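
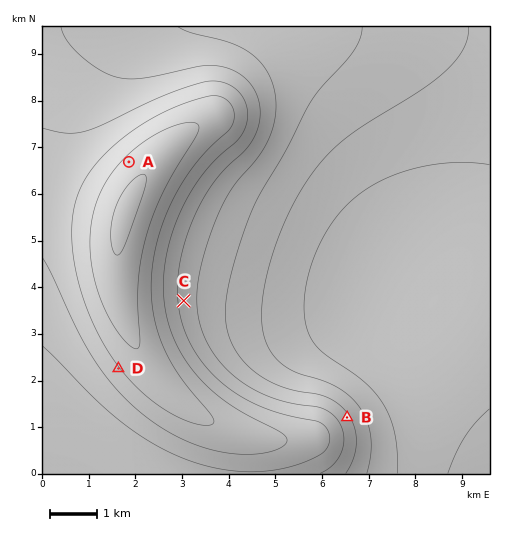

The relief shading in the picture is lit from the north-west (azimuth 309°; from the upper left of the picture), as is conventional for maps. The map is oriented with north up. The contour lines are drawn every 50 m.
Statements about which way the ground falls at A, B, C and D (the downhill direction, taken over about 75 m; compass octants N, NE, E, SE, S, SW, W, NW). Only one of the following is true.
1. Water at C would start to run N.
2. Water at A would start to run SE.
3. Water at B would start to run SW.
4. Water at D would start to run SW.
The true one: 4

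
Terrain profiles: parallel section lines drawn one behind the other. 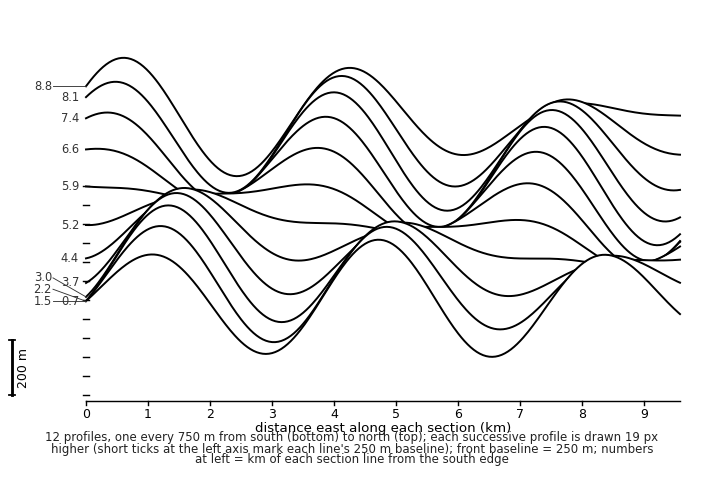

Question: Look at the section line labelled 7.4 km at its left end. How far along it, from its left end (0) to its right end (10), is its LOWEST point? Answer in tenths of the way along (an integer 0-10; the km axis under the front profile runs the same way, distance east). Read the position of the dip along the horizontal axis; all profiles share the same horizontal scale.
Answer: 6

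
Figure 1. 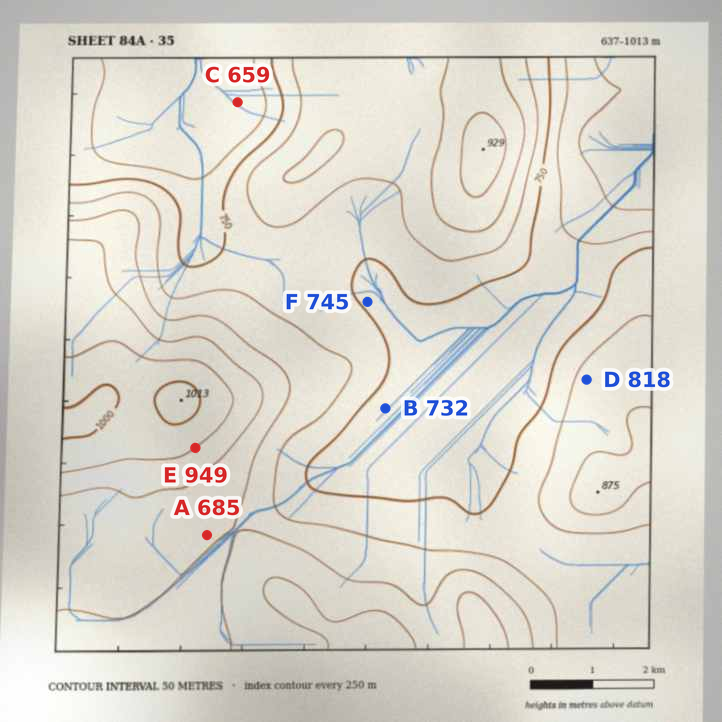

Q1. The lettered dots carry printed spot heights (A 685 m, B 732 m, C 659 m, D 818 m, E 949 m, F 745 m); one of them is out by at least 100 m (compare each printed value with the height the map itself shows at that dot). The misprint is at A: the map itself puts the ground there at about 860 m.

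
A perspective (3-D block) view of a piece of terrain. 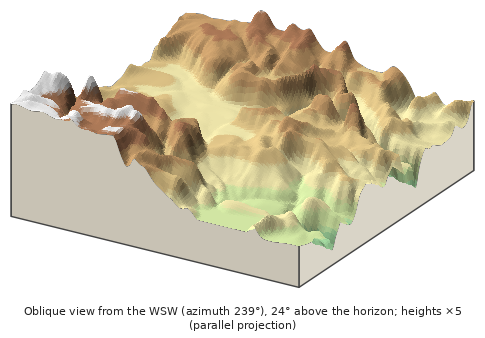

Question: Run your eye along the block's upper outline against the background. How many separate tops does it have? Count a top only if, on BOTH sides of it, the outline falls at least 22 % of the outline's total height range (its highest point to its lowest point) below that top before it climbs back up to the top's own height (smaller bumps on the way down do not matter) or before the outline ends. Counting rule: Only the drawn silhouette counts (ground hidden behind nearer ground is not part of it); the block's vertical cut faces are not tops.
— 2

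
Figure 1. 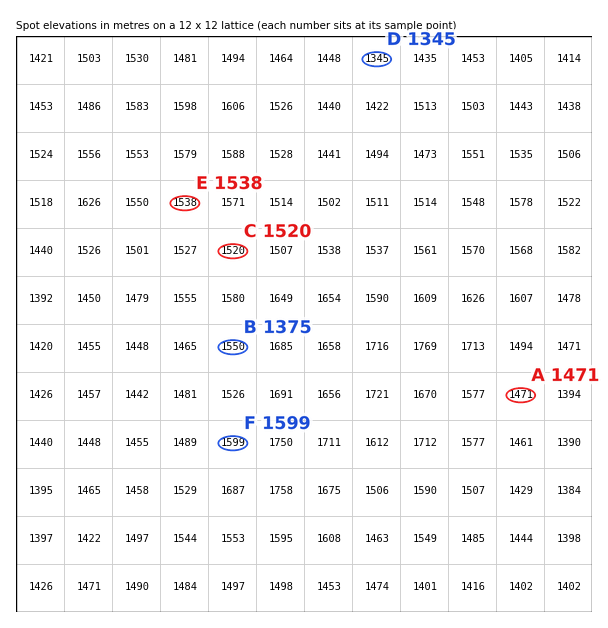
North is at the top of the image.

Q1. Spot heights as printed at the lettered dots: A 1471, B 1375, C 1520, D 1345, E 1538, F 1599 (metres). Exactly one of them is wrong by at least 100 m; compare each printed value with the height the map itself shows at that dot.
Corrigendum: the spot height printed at B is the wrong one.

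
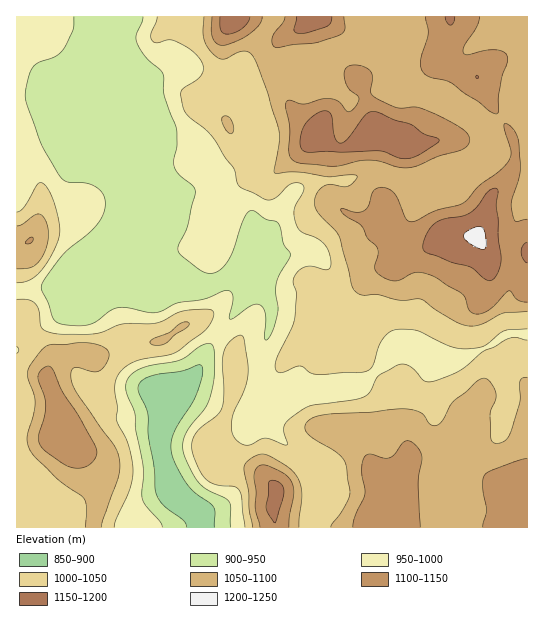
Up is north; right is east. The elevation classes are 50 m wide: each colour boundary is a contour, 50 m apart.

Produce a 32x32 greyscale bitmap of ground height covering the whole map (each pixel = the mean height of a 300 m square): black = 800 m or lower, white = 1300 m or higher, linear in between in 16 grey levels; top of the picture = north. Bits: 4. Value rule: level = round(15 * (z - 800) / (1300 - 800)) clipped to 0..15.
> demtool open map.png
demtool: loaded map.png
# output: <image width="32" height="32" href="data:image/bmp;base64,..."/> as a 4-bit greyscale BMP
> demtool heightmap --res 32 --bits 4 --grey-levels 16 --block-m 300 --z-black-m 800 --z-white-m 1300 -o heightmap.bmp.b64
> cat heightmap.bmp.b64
<image width="32" height="32" href="data:image/bmp;base64,Qk12AgAAAAAAAHYAAAAoAAAAIAAAACAAAAABAAQAAAAAAAACAAATCwAAEwsAABAAAAAAAAAAAAAAABEREQAiIiIAMzMzAERERABVVVUAZmZmAHd3dwCIiIgAmZmZAKqqqgC7u7sAzMzMAN3d3QDu7u4A////AGZnh2VUMzV6qHeKqqmImZlmd4hlQzM1eqh3eaqpiJmZZniIdTM0Voq4ZnmqqYiZqWeJmHYzNneKl2Z5qqmJmZp4mpl1M0d3eHZ3iZmZmZiJeaqYdTNXdmZmeImJmImYiHmql2QzRWZVZ4iYiIiImHh4qXZkMzRmVVZnd3d3eIh4eZh3UzMzVmVVVWZmZneId3mYd2QzM1dlZmZmZmZmd3d4iIh2VUNXZWZndmZmZmZ3Z3eHd3dlVmVmd3dmZmZmZnZVVmZ3d1VlVnd3ZmZnd2Z2RERVVWZlVVZ3d3d3eJmIZUM0REREVERWZnd4iImamWVDMzM0REREVmZ4mZmaqqqHVDMzREVUREVmeJqqqruqmGREM0RVVURFVomaqrvMqohlVEM0RWVERmeJmZq8zKp3ZVRDM0VlRVZ4mZqZqrupZ2VVRDRFVlZmeIiZiImrqVZVREQ0RVZndniIiIiIiqlVRERDNFVmd4iJiImYiIiZVUMzMzRVZ3eKqqqruqmIiVRDMzM0VWd3irury7uqmJlUQzMzNFZ3d4q7qruqmYiZVEMzMzVnd3eJmpmpmYiZmVRDMzNFZnd3iIiZmIiJqplURDMzRVZ3eIiImZiJqqqZVUQzNFVmiHiIiIiIiamZmVVUQzRmZ5mYmpmIiImqmZlVVUM0ZmerqZq6mIiJqpmY"/>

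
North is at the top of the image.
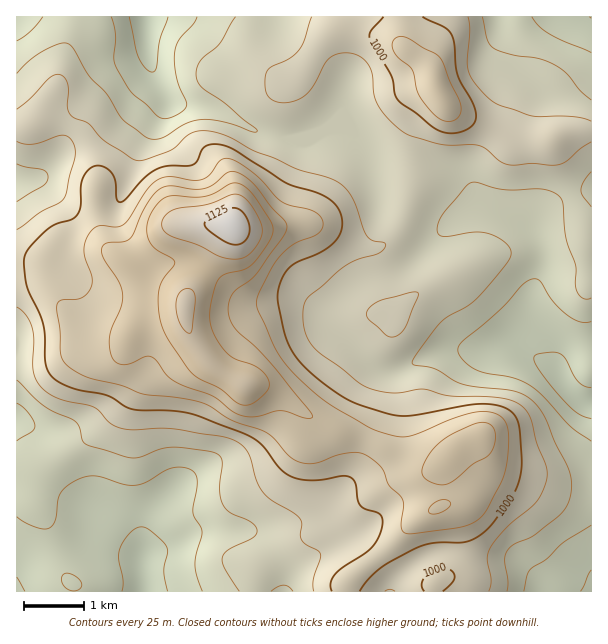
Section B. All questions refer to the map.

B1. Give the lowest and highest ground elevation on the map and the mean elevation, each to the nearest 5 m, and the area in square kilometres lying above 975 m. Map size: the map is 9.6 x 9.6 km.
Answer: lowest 880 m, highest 1135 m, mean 980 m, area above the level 42.9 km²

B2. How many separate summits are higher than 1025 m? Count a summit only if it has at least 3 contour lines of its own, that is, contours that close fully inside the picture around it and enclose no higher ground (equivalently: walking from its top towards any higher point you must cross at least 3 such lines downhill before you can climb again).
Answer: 1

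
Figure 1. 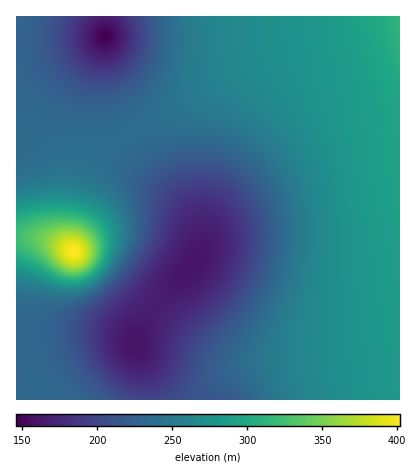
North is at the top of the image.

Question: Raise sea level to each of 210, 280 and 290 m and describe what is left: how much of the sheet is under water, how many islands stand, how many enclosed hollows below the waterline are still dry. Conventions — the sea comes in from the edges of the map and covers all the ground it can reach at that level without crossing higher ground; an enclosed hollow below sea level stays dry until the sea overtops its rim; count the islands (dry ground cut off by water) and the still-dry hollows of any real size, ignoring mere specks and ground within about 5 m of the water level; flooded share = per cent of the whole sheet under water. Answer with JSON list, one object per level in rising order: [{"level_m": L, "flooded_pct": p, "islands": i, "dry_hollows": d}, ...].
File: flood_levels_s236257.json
[{"level_m": 210, "flooded_pct": 22, "islands": 0, "dry_hollows": 0}, {"level_m": 280, "flooded_pct": 82, "islands": 0, "dry_hollows": 0}, {"level_m": 290, "flooded_pct": 93, "islands": 0, "dry_hollows": 0}]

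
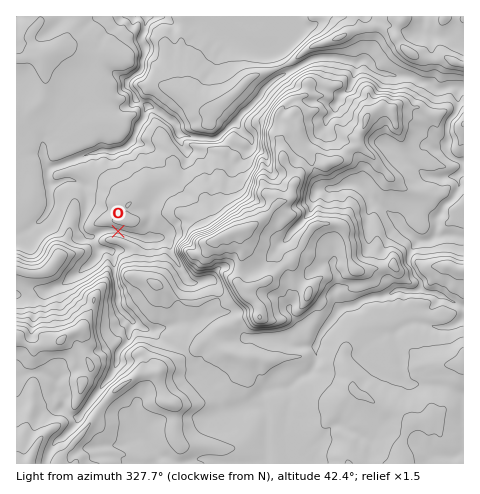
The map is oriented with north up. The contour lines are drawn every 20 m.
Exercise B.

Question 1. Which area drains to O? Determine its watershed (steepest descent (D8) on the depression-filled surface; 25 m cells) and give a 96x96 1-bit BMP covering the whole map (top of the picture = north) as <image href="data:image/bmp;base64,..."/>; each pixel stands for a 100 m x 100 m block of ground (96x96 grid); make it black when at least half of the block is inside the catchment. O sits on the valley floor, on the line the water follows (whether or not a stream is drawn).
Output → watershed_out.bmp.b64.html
<image width="96" height="96" href="data:image/bmp;base64,Qk2+BAAAAAAAAD4AAAAoAAAAYAAAAGAAAAABAAEAAAAAAIAEAAATCwAAEwsAAAIAAAAAAAAA////AAAAAAAAAAAAAAAAAAAAAAAAAAAAAAAAAAAAAAAAAAAAAAAAAAAAAAAAAAAAAAAAAAAAAAAAAAAAAAAAAAAAAAAAAAAAAAAAAAAAAAAAAAAAAAAAAAAAAAAAAAAAAAAAAAAAAAAAAAAAAAAAAAAAAAAAAAAAAAAAAAAAAAAAAAAAAAAAAAAAAAAAAAAAAAAAAAAAAAAAAAAAAAAAAAAAAAAAAAAAAAAAAAAAAAAAAAAAAAAAAAAAAAAAAAAAAAAAAAAAAAAAAAAAAAAAAAAAAAAAAAAAAAAAAAAAAAAAAAAAAAAAAAAAAAAAAAAAAAAAAAAAAAAAAAAAAAAAAAAAAAAAAAAAAAAAAAAAAAAAAAAAAAAAAAAAAAAAAAAAAAAAAAAAAAAAAAAAAAAAAAAAAAAAAAAAAAAAAAAAAAAAAAAAAAAAAAAAAAAAAAAAAAAAAAAAAAAAAAAAAAAAAAAAAAAAAAAAAAAAAAAAAAAAAAAAAAAAAAAAAAAAAAAAAAAAAAAAAAAAAAAAAAAAAAAAAAAAAAAAAAAAAAAAAAAAAAAABAAAAAAAAAAAAAAAP4wAAAAAAAAAAAAAf/4AAAAAAAAAAAAA//8AAAAAAAAAAAAD//8AAAAAAAAAAAAP//8AAAAAAAAAAAA///8AAAAAAAAAAAB///8AAAAAAAAAAAB///8AAAAAAAAAAAB///8AAAAAAAAAAAB///8AAAAAAAAAAAB///+AAAAAAAAAAAB///+AAAAAAAAAAAH///8AAAAAAAAAAAP//g8AAAAAAAAAAAP//gMAAAAAAAAAAAP//gAAAAAAAAAAAAP//gAAAAAAAAAAAAD//AAAAAAAAAAAAAD/8AAAAAAAAAAAAAD/8AAAAAAAAAAAAAD/8AAAAAAAAAAAAAB/8AAAAAAAAAAAAAA/4AAAAAAAAAAAAAAf4AAAAAAAAAAAAAAPwAAAAAAAAAAAAAAAAAAAAAAAAAAAAAAAAAAAAAAAAAAAAAAAAAAAAAAAAAAAAAAAAAAAAAAAAAAAAAAAAAAAAAAAAAAAAAAAAAAAAAAAAAAAAAAAAAAAAAAAAAAAAAAAAAAAAAAAAAAAAAAAAAAAAAAAAAAAAAAAAAAAAAAAAAAAAAAAAAAAAAAAAAAAAAAAAAAAAAAAAAAAAAAAAAAAAAAAAAAAAAAAAAAAAAAAAAAAAAAAAAAAAAAAAAAAAAAAAAAAAAAAAAAAAAAAAAAAAAAAAAAAAAAAAAAAAAAAAAAAAAAAAAAAAAAAAAAAAAAAAAAAAAAAAAAAAAAAAAAAAAAAAAAAAAAAAAAAAAAAAAAAAAAAAAAAAAAAAAAAAAAAAAAAAAAAAAAAAAAAAAAAAAAAAAAAAAAAAAAAAAAAAAAAAAAAAAAAAAAAAAAAAAAAAAAAAAAAAAAAAAAAAAAAAAAAAAAAAAAAAAAAAAAAAAAAAAAAAAAAAAAAAAAAAAAAAAAAAAAAAAAAAAAAAAAAAAAAAAAAAAAAAAAAAAAAAAAAAAAAAAAAAAAAAAAAAAAAAAAAAAAAAAA="/>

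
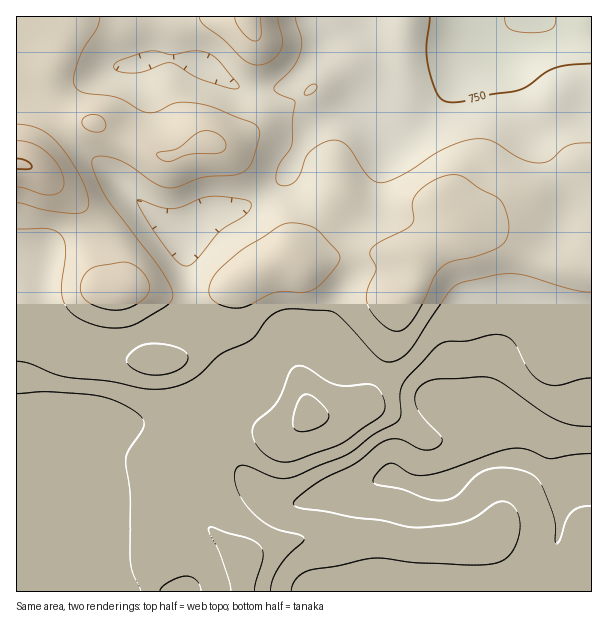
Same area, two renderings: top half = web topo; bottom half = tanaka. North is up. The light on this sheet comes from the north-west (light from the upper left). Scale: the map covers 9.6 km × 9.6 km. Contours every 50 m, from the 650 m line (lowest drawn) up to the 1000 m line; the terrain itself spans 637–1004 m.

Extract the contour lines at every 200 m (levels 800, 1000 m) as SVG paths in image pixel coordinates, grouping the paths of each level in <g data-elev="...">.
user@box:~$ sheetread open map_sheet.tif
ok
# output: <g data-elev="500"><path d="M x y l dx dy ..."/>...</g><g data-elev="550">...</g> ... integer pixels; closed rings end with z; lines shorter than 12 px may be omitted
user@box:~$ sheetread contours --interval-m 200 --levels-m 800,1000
<g data-elev="800"><path d="M254 591l2-9 7-24 0-6-2-5-4-4-8-4-39-12-1 1 0 3 12 25 8 25 2 10"/><path d="M276 461l9 1 9-1 41-14 12-7 31-22 5-5 2-11-5-11-5-5-6-2-22 2-11-1-10-5-20-13-6-1-6 1-4 5-13 30-7 8-14 12-4 7 1 9 5 9 8 8z"/><path d="M17 361l12 2 25 11 12 3 44 4 37 8 23-1 12-3 10-5 9-7 20-19 30-14 5-5 11-15 7-6 8-4 11-1 34 2 8 2 12 10 30 33 7 5 6 1 9-3 9-7 41-60 6-6 7-4 36-8 17 0 15 3 43 13 18 2"/><path d="M185 266l-9-6-17-21-18-29-4-10 4 0 18 7 11 2 10-2 21-9 11-2 30 3 9 4 0 4-5 7-25 17-26 30-6 4z"/><path d="M591 143l-13 0-9 2-6 4-12 11-12 3-18-4-30-19-9-1-12 1-27 9-39 25-14 7-9 2-7-2-6-5-17-25-5-7-7-3-7-1-12 5-12 8-3 6-5 15-6 8-7 4-8-1-3-5 0-7 4-9 9-14 3-6 1-25 2-17-3-3-15-6-3-4 2-5 18-18 6-13 1-14-6-22"/><path d="M304 95l5 0 5-3 3-3 0-4-3-1-5 2-4 4z"/><path d="M233 89l-35-11-27-15-7 1-18 7-11 2-16-2-4-2-1-3 1-3 5-3 28-9 8 0 17 4 18-4 11 0 8 3 6 4 21 25 2 4z"/></g><g data-elev="1000"><path d="M17 169l12 0 3-2-6-6-9-2"/></g>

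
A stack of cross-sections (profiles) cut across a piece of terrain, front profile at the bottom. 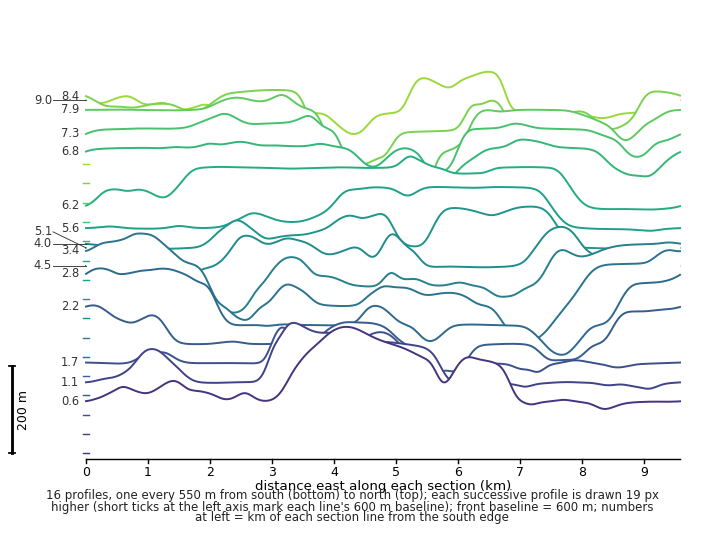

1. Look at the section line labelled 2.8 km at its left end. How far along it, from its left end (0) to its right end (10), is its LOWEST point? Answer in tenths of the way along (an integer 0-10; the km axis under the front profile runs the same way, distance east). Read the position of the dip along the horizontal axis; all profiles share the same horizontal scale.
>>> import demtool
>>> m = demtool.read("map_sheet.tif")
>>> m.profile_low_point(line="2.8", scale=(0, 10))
8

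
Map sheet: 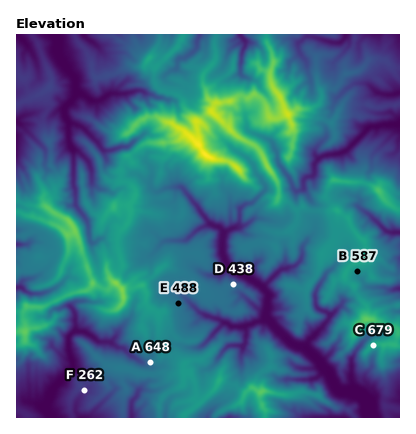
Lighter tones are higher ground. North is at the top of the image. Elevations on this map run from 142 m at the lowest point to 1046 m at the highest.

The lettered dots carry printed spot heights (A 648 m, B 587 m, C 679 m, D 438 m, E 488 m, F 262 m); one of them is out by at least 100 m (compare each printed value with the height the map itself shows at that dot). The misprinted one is A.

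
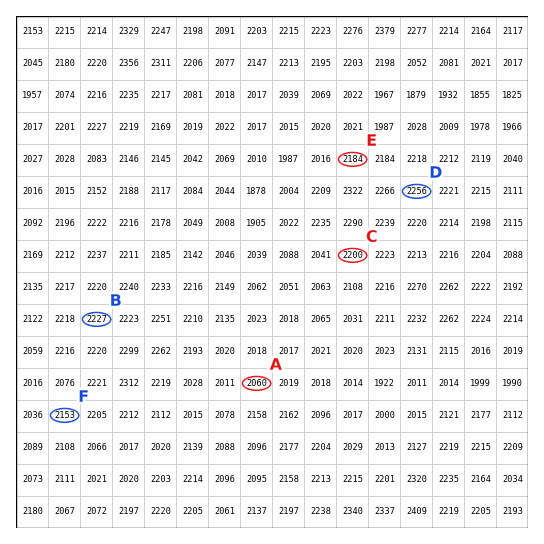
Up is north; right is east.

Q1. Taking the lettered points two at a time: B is above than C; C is above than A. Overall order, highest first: B C A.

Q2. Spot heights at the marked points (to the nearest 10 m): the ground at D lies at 2260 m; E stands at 2180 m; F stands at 2150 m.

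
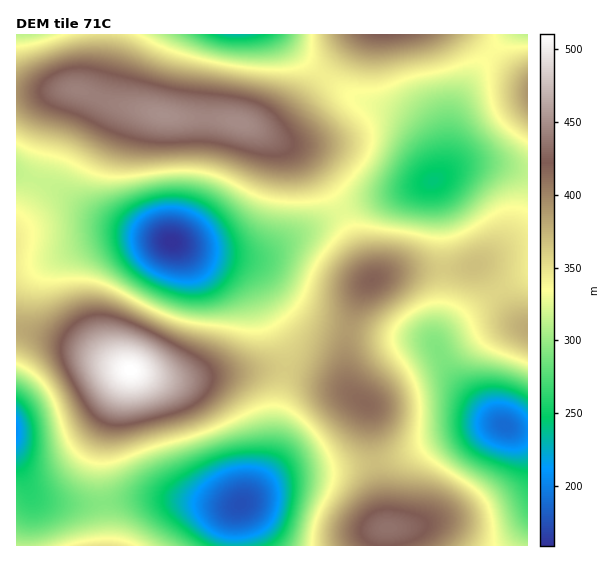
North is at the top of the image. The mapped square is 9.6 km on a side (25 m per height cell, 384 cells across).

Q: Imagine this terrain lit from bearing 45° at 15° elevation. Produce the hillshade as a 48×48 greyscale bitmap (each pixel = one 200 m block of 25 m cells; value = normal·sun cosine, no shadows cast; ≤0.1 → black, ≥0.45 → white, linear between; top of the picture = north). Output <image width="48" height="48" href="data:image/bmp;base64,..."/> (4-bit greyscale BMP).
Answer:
<image width="48" height="48" href="data:image/bmp;base64,Qk32BAAAAAAAAHYAAAAoAAAAMAAAADAAAAABAAQAAAAAAIAEAAATCwAAEwsAABAAAAAAAAAAAAAAABEREQAiIiIAMzMzAERERABVVVUAZmZmAHd3dwCIiIgAmZmZAKqqqgC7u7sAzMzMAN3d3QDu7u4A////AJmZmZmqu7u8zMupmHVDNEVVZmd3d4iZqpmIiZmaq7u8zLqph2QzREVWZ3d3iImqqpiHeIiJqru7uqmIdlQzRVZneIiIiaqqqoh3Z3eImaqpmZh3ZUM0VWZ4iZmZmru7qodmVWZ3iIiIiId2VUM0VWd4mZmau8zLqndlRFVnd3d3d3ZlVDM0RWZ4mZmqvMzLqnZUREVWZmZmZmZUQzMzRFZ4iZmrzdzLqnZDMzRFVVVVVVVEMzMzNEVniJmrzdzLqWUzMzNERUREREQzMzMiM0VWeJmrzczLqVQyIiMzREQ0REQzMzMiIzRWd4mrzMu6mDIiIiIzMzMzNERERDMiIjRVZ4mru7qpdiIRERIjMzMzREVVVEMiIzRWeJqqqqmHVBEQARIjNEREVVZVVUMiM0VniaqqqZhlQwAAABIjRFVVZmZmZUQzRFZ4mruqmIZUIgAAABI0RWZ3d3d3ZlVEVWeJq7uql2VCEQAAASNFVniImYiHd2ZVZniaq7uphlQyEREAEjRWeJqqqqmZiHdmZniau7uodUMiESIiI0Vnibu7u6qpmIdmZniau7qXZUMiIjRERWeJq83cy7uqmId2ZniaqqmHVEMzM1VVVniavd7tzMu6mId2ZniJmZh2VERERXd2Z4mr3u7u3LupmHd2Zmd4iHdlRERVZoiHeJq87//u3LqZiHd2ZVZnd2ZVREVWd4iIiZvN7//ty6mIiHdmVVVmZmZVRFVneImImave//7cupiIh3ZlVVVWZmZlVVZniImZmaze/+3LqXd3d3ZVVVVnd3d2VWZ3iIiImavN7ty6l2Zmd2ZVVWZ4iIiHZmd3iIiIiavN3cupdlVWZmZWZmeJmZmYd3d4iIiIiJq8zLqHZURFVVZmZniZqqqZiHiIiIiIiJqruph2VDM0VVVmZniaq7upmIiIiIiIiJmamYdUMyIzRVVVZniau7u6mIiIiIiIiIiIh2VDIhIjREVVVniau7u6mIeIiIiIiHd2ZUQyEREiNERFVniaq7qpiHd4iIiId2ZVVDMhEREiMzRFVniZqqmYh3d4iId3ZlVEQzIhERESIzNFZneImZiHdmZ3iHdmZUQzMyIRERESIzRVZnd4iId3ZmZnd2ZVVEMzMyIhERESI0VWd3d4iHdmZlVmZlVUQzMzMzIiIiIjNFZ3eIiIiHdmVVVVVEREMyIzMzMzMzM0VmeIiZiIiHdmVUREQzMzMiM0RERFVERVZ4iZmpmZiHdmVUQzMzMzMzNFVVVmZmZniZqqqqmYiHdmZUQzMzMzNEVWZmd3d3eJmqqqqqmIh3d2ZUQzM0RERVZnd4iZmZmqu7uqqZh3d3dmZURERFVVZneIiJqqqqq7u7uqmHdmZmZmVVRERGZneIiZmqu7u7zMy7qZh2VVVmVVVVVVVniIiZmaq7u7vMzMy6mYdlREVVVVVVVmZ4mZmqqqu7u8zN3Muqh2VERERERFVmZneJmZqqqqu7u8zd3LupdlRDM0RERVZmd4iaqqqqqqu7vM3d3LqYZUMzM0REVVZneImg=="/>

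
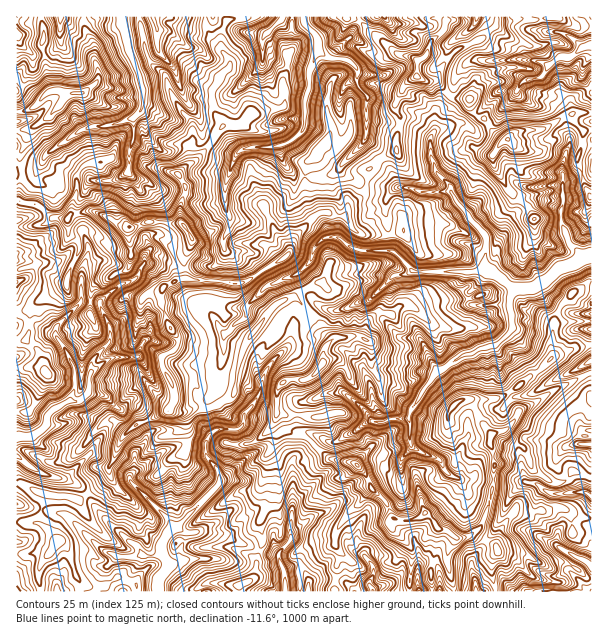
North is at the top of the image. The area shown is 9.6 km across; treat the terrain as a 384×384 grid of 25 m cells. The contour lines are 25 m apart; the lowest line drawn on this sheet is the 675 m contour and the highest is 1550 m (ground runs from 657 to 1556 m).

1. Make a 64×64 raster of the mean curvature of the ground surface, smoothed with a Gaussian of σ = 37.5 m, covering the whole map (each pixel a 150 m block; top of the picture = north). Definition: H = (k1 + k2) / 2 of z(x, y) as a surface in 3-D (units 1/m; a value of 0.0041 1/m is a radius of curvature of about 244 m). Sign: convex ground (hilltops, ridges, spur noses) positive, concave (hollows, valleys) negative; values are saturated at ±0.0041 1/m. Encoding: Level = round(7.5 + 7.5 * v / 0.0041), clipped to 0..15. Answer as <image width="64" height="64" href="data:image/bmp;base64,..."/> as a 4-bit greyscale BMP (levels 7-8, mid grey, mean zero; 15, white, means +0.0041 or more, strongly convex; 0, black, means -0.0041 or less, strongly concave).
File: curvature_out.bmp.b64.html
<image width="64" height="64" href="data:image/bmp;base64,Qk12CAAAAAAAAHYAAAAoAAAAQAAAAEAAAAABAAQAAAAAAAAIAAATCwAAEwsAABAAAAAAAAAAAAAAABEREQAiIiIAMzMzAERERABVVVUAZmZmAHd3dwCIiIgAmZmZAKqqqgC7u7sAzMzMAN3d3QDu7u4A////AJe5OIqqlX10W8zXi8lls18pvYiQZn4Wpeh1fTUCFLuHd8ZXqYebjHRYh5upm8yRXjVpW2G1Thy150W3aG/IqU1nxnanZGunyVVoqHZmmYBrZnx54Zp5K4fHOLamxGxl9oaadpdrZEVpVkMxI0a6cMaJaJ1RuYdVipYoqbh82bkQqXuYiKMXpXZbasqZuokw23iqlSZlemh4pVSOmahnEGo1d8uIN9wj1U2KqZhkbVkIp4xXZXibSnW8h42ZhlFLyJZomXN9kWx3RWMlZXmKPwapnGaJbKU4qunbWHRSWk2nqqmHRsgmaW1kXYRal7pcGFiaqDm9m5Xpg21ztGiWSHeohmVrk2lqyihizWWXe3wKQ1fJNX2pvqZVSOSLmZp5mjR3ZopGeI+AiFUK5zd4iwi4YoySXTR9hnZm9h2XysuoeZq7uWeZ+AmHezCdqJeLNqmWNXj5MsxHeEXoKLaDNYOruphkiI5wa3aMgxe6qHo4SJhYr4Uz5lmWd9tkdwaEJMp0EmZn6Arvhap6AzN6ejeTjLNsVlXlV0Jli0QkvKubswWHSsrlIlq1ytoGXWh6R5k0a/c7GdvRh5StZ12GarhEvbuBptmFRMqscGhjzIlIaNz/tFoLuEDHhI6We2V6lp7CeNkVrUHnKMtDuKUJplR6toqZbLAgSIWXmlWod1iqdUm6jVWPZS11bDH/79WHd6ogaF/GkI2atJjnVYZ3ZAIzNoeI02zoGKmbgGcmnoiZY3kQqr6Qi6uYRsvGOHiailpjQzacaM+iNWoXAjBpxmZ4loYCCPFpi6dapsx3ZnhXrnKtu6rlSpvduYqNgKfKqczM/4FwMKeMlVqFToVmZ2qbkwR1i3A3Ruxpm8qCCslmeKvXCp+hCrnoeFQ86odmija1cjFVDGNZjZVmetgEuEUxZTDj6UoFib7bvXM4yXZ2V6nJSiiIx7dtdZd31qDMWIczHdDXvUB4mYhnnYNLyGV3nMocO6h50c13h3fJYK/O+YKfU9mI5SaoqIVq2lJcx6msuw0Gma8I92d3d7lhenWPlaoqhndGEYiYhZibuFBMeZt0HSQ4iBuzRnhmqVoIdVvpszuIirg3BHhmaJe8mUBFm6BvNKQgb+2HeHWaW3B3WadZSoh3gZ1hFFSqZoy6t7mZUoyEGfpTCaZ4doxmt0dm1neOqIqBy0hyEYc4moi7mnQJvL4HjQauqXlzi8V6aIed3MqmNhfHq4qWFVZ7ZYZqZxt12wauVe92eVc3ymh3d4dXd3K4Srqrzf5jaauXVIiYcJzyRi1E5mV2fJF9d3eKh4p8W6SLh4ipllR3u5eImZioCNCcPmnHVneXYJrXaKUjBGjZqbhmVCFHRsumtYh5mHywsJ+PmLU1Z3aVB725Zqq1MLe6h4m5fZhHd1e8mJiHf4HKA6nK1URDRphAeLuIqqqTCKnLqohL+mZURY/aNXifYL3gAHq+zv///7QAOLyXm66Ad4uqlsVkRVVUaa7WilyRed7wl2h3ZGdW35UgeLZmZnNBAAAAFWRY1GRUSohUV9JlQ9YFdqYlRjV5/qcG66zf/5CpmIjFZbvTxEVUZ4mUtmd4+Appq5hDRjV8+hb8hQARB/zN/oRmidfUqFZmd4t3WmXZRLh9yUXKumbaQMoAVURct3dTOEZ6q46zZWdEbKSVR8YZZW+WU5iXaZuFADz+y7x3iEj3GFd8pDLIrdk7YkV9/JiJ+1bTdlW1mslmnoh1qneJy2BqV3yIE44zW7+Vffq1/an4hnNVWKV2u5vYR3Wad4qmB5x4r/sLm5ipSbv5mWR2NtVWcpmbhFeLyZl4ZrqJl4BJqZV6dQzM/LZGpVjIZVZm1XdiqqupR3h2moZWu6vcFJRniqhYI1+kZWPTupeEdTPKZ3K4mYdnd2a4iYVDAAMJ5mbKhqsIr6dohNUQJIJDddqIgZemlnh2d3Z4Z0W/9CenaKNXVgWap2h3t2uCB4nf1EaAaoenKHdleZqGi7kEl5V9aLh3B7aoRreMvK4M7aesmKROyaJsmJY6qpWqiQuXhppGZ5ka58dheoia6gx6E3jIhwm5lOqqelGZmeiFK6lq+0mqzFT2qYUEmoidBZOZl2uHQAAAR6yYtRdpxoVKqMd9jKeacLmaeIEZp490i5maWbaJm5gQeredBpm3hUl4gmnqdUahqMyop1AAFqd5WH1Iqrypz/IlqX01qKdpNmc1lpzM6marIo2ZWVdSBGZTazipepkwNBnYbSN2qZdoZHzEiHd6uYXeZ8lLat6yVlniaphZuq3mCuWNF7ukWFl4tbNYhEWLzUjVi1urVoY3nWSbdmqYabMZ859RaqelVZrpTjRGmHpXN62r75V7pSetB3uEOZlqxgbnLAKI2ESYeMxSQK3Lqce3arh33IZjR9c6qLlRtmypCOwSn7msrck3ia3mBkfWOcRYdXOOq5JY8mt5ubU1fLYIz/QhEEj2eUabhmVXCatppWp2VLtnUr5wuKd7qlB4tiWncErGQ8U6c1VpnctAlKWFWHVJ+XY05AungnubsFvYVCIErIrc34a2U1VSMnYBd0bIU3m5djjximI5uIqCbd1jeZ+1jIZMg36pmYmu6b4kJ6w3l7iGOdKHW6qpd2FsjIJNQGvJNFrnJJ2lm5hroWZ2rTZrhUVMsleXiYgiQhaUJEXSvLN6pE6FGauEQyAp28i5NYuJdF1zpVanfL3LYORK7PuDUqiLnO2TnXm8zvqJ"/>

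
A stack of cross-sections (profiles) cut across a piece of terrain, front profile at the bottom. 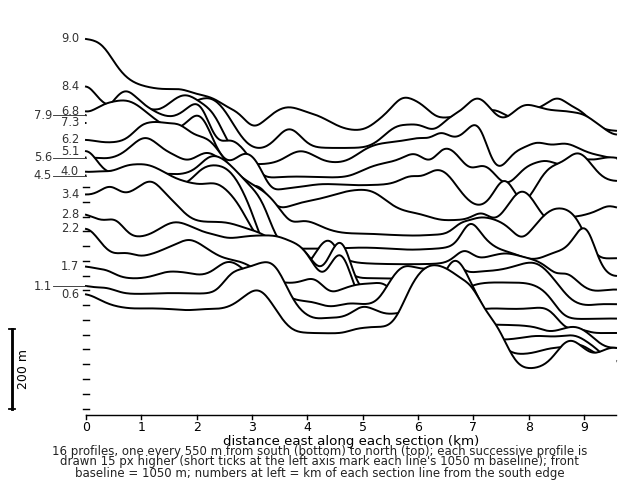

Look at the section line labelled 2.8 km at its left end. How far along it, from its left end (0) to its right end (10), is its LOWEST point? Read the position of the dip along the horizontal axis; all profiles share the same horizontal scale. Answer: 10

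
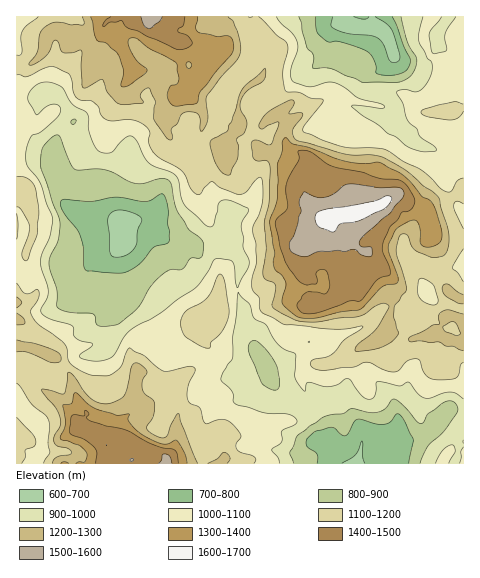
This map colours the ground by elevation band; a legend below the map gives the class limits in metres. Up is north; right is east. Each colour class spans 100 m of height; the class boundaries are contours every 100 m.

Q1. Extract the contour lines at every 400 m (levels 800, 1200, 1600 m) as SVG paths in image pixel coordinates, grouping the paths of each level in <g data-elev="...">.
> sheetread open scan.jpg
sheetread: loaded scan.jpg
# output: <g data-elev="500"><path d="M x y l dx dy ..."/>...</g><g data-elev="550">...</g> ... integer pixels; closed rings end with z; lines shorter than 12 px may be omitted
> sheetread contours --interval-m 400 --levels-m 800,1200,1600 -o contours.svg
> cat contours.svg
<g data-elev="800"><path d="M317 463l0-9-9-6-2-4 1-5 7-7 18-5 3 1 7 7 4 1 3-4 5-11 3-2 20 5 7 0 6-2 6-8 2 0 6 6 9 19-4 24"/><path d="M102 272l-15-1-2-2-2-23-3-10-3-7-14-17-2-6 0-5 5-2 25 2 26-4 29 5 6-2 8-6 4 1 4 14 1 33-16 6-13 15-13 9-8 1z"/><path d="M392 17l18 44-1 6-4 4-7 3-9 1-8 0-5-2 0-6-2-8-4-5-5-4-23-8-6-1-7 1-4-2-8-8-2-15"/></g><g data-elev="1200"><path d="M198 463l-17-40-2-10-3 3-5 9-3 9-3 4-7-1-11-7 0-4 7-12 0-11-2-4-8-6-2-4 0-8 5-7-1-4-6-6-4-1-5 5-6 27-5 4-9 4-9 0-10-4-8-8-10-15-5-4-2 2-3 19-3 1-18-5-2 1 14 17 5 11 0 7-6 12 0 5 3 4 11 2 4 4-3 3-13 2-4 6"/><path d="M227 463l3-5-2-4-4-2-7 7-9 4"/><path d="M17 352l11 1 24 10 7-1 2-2-1-6-7-4-18-6-18-4"/><path d="M356 351l15-1 11-3 10-6 6-7-4-16 0-11 11-15 2-4-11-35 1-7 3-10 3-2 4 1 5 11 5 5 14 6 6 0 7-1 3-6 2-11-1-11-10-32-15-11-15-13-12-8-17-8-35-2-49-15-2-5 0-4 10-15-3-3-11 1 5-10-1-3-3 0-21 12-10 12 0 3 3 2 15-7 2 1-8 21-4 1-11-5-4 1-1 3 3 15 4 2 9 0 3 7-1 34-5 21 2 26-3 27 2 3 8 3 2 3-2 22 10 7 15 7 18 1 23-4 17-1 8-3 15-10 5-1 4 2 1 3-11 19-7 7-13 10-3 5z"/><path d="M455 335l-10-3-2-5 8-5 4 0 5 11-1 2z"/><path d="M17 325l7-1 1-2-2-4-6-5"/><path d="M463 314l-14-4-5 1-5 4 0 10-7 0-9 6-12 5-3 4 3 2 8-1 12 2 8-1 7 4 7 0 10 5"/><path d="M17 308l5-6-5-5"/><path d="M463 294l-5-2-10-8-3 0-3 3 1 5 3 4 12 7 5 1"/><path d="M224 174l6 1 6-14 2-14-1-8 7-6 3-7-1-7-6-11 1-9 7-9 16-10 2-5-1-7-23 22-15 41-17 10 0 6 5 14 5 9z"/><path d="M82 17l2 5-1 3-12 0-16-3-12 6-4 7-2 18-8 11 5 0 10-7 5-4 4-11 2-2 3 2 3 8 2 3 10 0 8-3 1 3-1 15 2 20 4 0 15-8 6 14 9 9 7 2 19-2-3-6 1-3 4-5 5-1 6 14-2 17 12 18 5 3 2-2-1-9 6-6 3-8 4-3 7 0 5 2 3 5 0 11 1 1 2-1 5-12-2-17 1-5 32-40 2-9-3-13-5-13-5-4"/></g><g data-elev="1600"><path d="M330 231l5 0 6-7 16-3 26-11 7-7 2-6-6-1-12 5-46 8-10 3-3 5 2 7 3 3z"/></g>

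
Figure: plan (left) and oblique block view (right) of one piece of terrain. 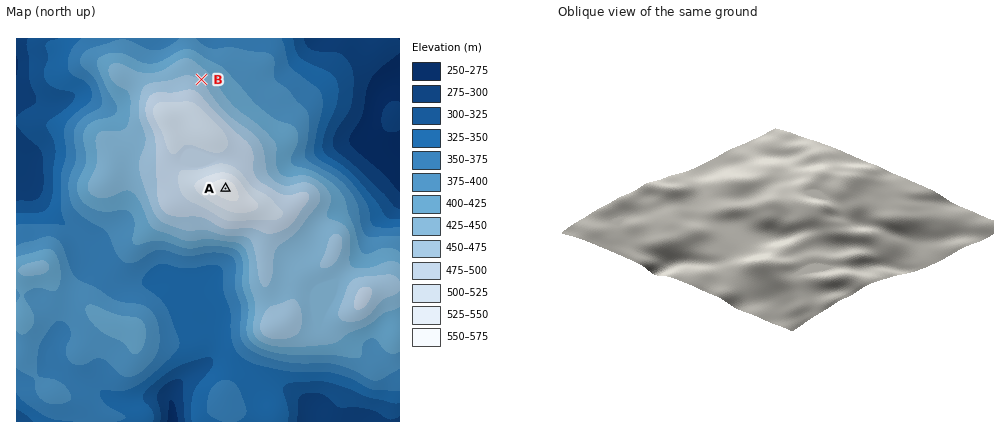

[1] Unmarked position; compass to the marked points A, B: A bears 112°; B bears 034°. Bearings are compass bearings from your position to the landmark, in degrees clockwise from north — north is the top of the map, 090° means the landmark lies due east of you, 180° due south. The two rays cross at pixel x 149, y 158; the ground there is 460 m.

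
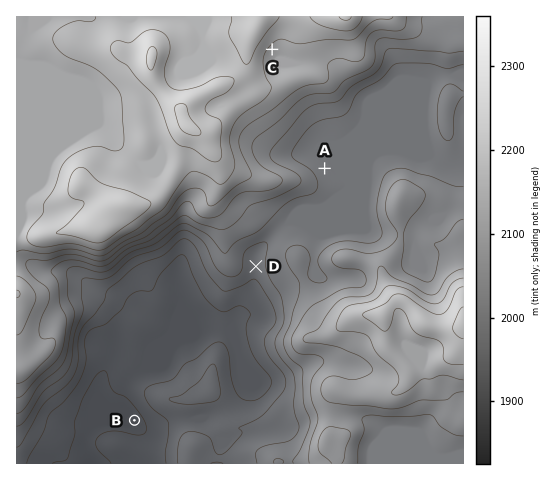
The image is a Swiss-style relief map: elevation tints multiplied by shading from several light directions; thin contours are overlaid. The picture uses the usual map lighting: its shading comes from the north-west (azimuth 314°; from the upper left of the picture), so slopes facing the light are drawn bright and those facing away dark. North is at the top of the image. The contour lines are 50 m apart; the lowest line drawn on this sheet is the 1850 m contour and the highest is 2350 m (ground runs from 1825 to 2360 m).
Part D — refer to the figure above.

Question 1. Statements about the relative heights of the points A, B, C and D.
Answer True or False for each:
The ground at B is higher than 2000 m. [False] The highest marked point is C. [True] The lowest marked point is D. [False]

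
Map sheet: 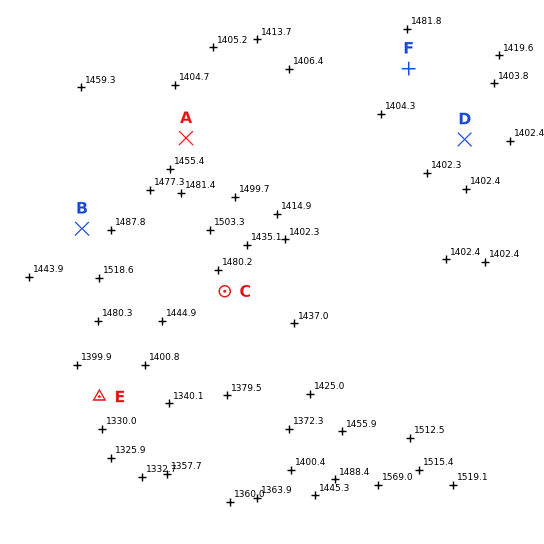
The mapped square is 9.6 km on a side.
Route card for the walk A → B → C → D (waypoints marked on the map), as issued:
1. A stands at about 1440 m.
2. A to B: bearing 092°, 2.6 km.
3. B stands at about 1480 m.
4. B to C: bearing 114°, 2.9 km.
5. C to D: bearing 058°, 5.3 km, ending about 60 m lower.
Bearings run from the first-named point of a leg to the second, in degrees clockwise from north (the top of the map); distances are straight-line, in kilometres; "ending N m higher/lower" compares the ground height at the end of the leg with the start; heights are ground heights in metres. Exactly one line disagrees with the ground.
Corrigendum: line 2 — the bearing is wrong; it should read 229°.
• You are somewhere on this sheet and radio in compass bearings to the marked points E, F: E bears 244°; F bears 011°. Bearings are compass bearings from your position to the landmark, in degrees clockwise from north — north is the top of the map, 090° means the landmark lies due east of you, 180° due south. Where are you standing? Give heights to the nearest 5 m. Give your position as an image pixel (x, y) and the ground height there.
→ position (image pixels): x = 371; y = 264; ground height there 1400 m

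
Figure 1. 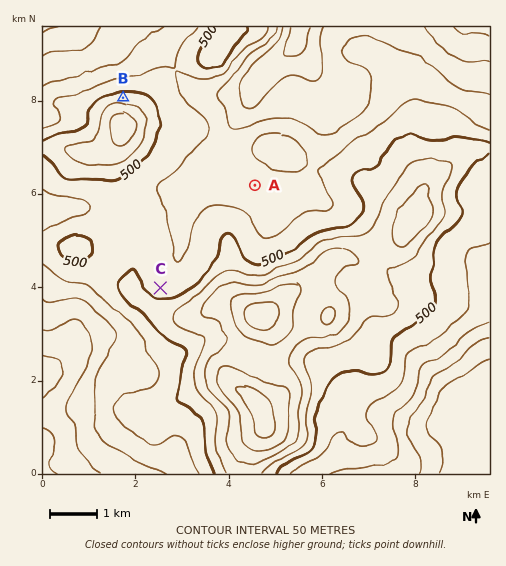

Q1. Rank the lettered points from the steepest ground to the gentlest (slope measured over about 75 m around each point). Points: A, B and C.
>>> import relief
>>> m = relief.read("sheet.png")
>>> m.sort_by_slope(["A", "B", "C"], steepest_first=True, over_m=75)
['B', 'C', 'A']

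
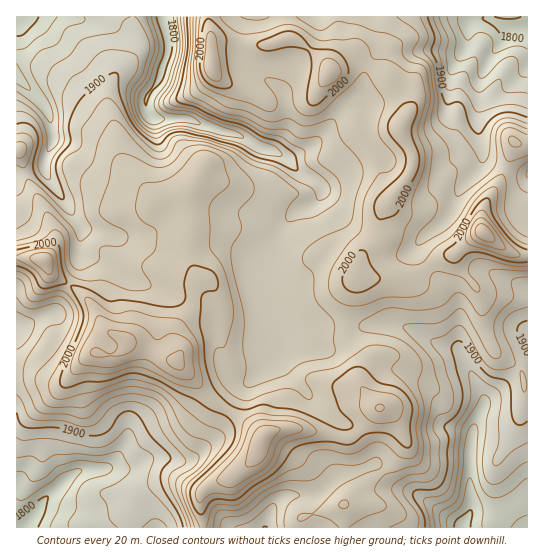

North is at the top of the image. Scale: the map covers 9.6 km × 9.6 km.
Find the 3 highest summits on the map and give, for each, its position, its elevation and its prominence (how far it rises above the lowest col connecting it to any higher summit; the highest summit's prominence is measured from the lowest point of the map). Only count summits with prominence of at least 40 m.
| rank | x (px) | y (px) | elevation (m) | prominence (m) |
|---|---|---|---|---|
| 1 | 483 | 233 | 2077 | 291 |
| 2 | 263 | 438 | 2075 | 111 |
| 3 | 127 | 341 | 2066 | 62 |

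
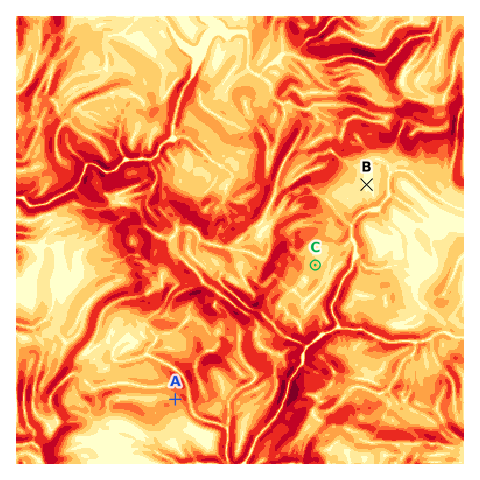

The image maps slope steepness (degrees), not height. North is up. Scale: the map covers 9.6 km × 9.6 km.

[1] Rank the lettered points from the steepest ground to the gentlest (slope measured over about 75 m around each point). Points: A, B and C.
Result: A C B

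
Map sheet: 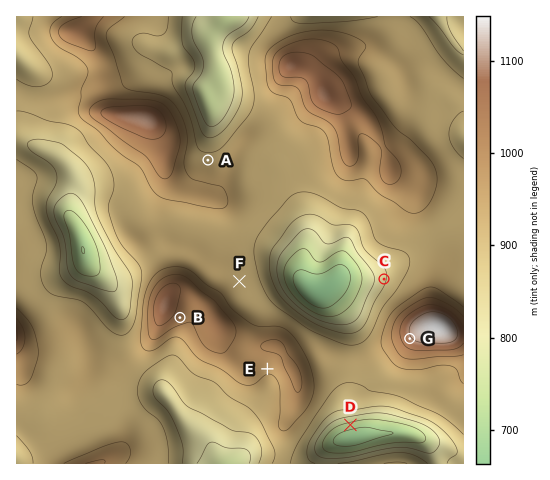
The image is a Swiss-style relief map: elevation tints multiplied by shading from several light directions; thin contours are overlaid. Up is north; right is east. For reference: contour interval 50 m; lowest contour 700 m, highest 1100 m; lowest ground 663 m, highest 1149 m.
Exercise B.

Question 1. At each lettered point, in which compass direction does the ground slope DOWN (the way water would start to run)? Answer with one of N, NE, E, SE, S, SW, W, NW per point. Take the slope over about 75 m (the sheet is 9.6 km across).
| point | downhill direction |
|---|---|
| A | N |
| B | SE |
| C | W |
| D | S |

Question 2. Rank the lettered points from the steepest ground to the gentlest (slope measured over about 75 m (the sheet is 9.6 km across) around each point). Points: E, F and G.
G E F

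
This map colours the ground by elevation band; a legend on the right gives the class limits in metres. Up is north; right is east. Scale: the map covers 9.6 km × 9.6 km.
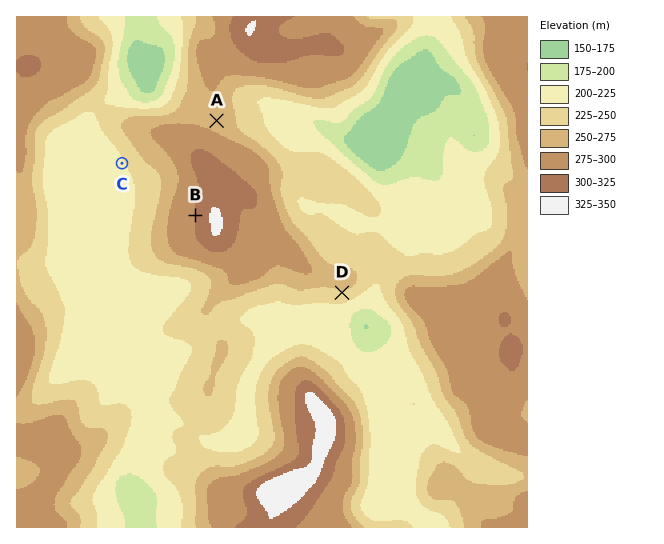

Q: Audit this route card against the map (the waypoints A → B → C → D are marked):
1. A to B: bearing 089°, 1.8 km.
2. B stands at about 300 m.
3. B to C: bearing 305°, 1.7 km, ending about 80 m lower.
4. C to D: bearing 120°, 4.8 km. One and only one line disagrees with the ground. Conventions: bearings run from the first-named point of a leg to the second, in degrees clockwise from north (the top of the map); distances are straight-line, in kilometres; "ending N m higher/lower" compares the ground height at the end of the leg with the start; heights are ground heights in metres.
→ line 1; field bearing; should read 193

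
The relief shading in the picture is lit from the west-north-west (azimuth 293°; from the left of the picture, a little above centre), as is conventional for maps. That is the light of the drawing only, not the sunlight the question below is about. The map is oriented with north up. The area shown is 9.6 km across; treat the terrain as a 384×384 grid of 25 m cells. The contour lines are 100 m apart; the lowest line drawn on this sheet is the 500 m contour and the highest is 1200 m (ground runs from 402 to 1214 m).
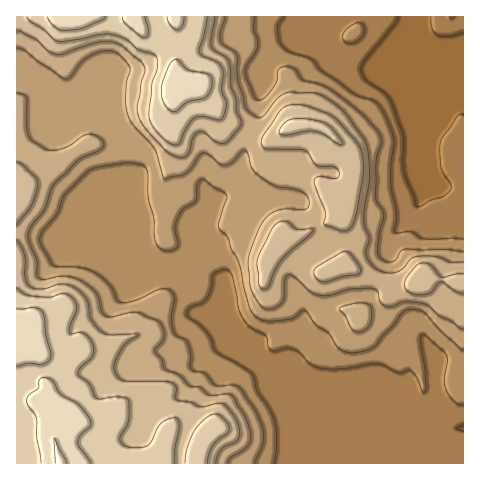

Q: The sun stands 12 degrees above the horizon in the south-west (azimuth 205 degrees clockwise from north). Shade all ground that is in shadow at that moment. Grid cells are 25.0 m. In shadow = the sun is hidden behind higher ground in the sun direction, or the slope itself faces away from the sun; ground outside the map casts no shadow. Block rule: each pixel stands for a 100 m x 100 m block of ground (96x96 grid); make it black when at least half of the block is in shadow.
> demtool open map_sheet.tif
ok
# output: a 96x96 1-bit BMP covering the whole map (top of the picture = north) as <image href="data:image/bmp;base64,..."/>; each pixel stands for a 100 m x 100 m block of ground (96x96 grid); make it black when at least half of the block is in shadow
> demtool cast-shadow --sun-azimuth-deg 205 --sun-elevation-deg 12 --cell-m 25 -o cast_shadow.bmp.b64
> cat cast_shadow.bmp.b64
<image width="96" height="96" href="data:image/bmp;base64,Qk2+BAAAAAAAAD4AAAAoAAAAYAAAAGAAAAABAAEAAAAAAIAEAAATCwAAEwsAAAIAAAAAAAAA////AAAAAAAAAAAAACAAAAAAAAAAGAIAAAAAAAAAAAAAOA+AAAAAAAAAAAAAOAcAAAAAAAAAAAAAGAAAAAAAAAAAAAAAAAAAAAAAAAAAAAEAAAAAAADAAAAAAAEAAAAAAAP8AAAAAAAAAAAAAAf+AAAAAAAAAAAAAA/+AAAAAAAAAIAAAP/+AAAAAAAAA8AA////AAAAAAAAB8AA////AAAAAAAAH8AAf///AAAAAAAAP8AAP///AAAAAAAAP4eAH///AAAAAAAAPA/////+AAAAAAAAGAf////+AAAAAAAAAAP////+AAAAAAAAAAH////+AAAAAAAAAAD////+AAAAAAAAAAAf///+AAAAAAAAAAAD///8AAAAAAAAAAAB///8AAAAAAAAAAAAH//8AAAAAAAAAAAAP//8AAAAAAAAAOAAP3/4AAAAAAAAAfAA/zj4AAAAAAAAA/AH/7AAAAAAAAAAA/A//4AAAAAAAAAAA////4AAAAAAAAAAAf///wAAAAAAAAAAAP//4AAAAAAAAAAOAP//wAAAAAAAAAD/D///AAAAAAAAAAD/H//+AAAAAAAAAAD////8AAAAAAAAAAD////8AAAAAAAAAAD////4AAAAAAAAAAD///8YAAAAAAAAAAB///8AAAAAAAADwA8///4AAAAAAAAf4P8///4AAAAAAAB/4/8f//gAAAAAAAB/5/8///gAAAAAAAD/7/9///gAAAAAAAB/3/////gAAAAAAAA///////AAAAAAAAAP//////AAAAAAAAAH//9///AAAAAAAAAf//8///AAAAAAAAAT5/8A/uAAAAAAHgAAA/8APAAAAAAB/gAADP8AAAAAAAAB/gAABH8AAAAAAAAA/AABgH8AAAAAAAAA/AADwD8AAAAAAAAAeAADwB8AAAAAAAAAEA4DgB8AAAAAAAAAAB4BnA8AAAAAAAAAABwAPAMAAAAAAAAAABgcPAAAAAAAAAAAAAAcPABwAAAAAAAAAAA8PAD4AAAAAAAAAAA8OAD4AAAAAAAAAAA8GABwAAAAAAAAAAA8AAAgAAAAAAAAAAB8AAAAAAAAAAAAAAD8AAAAAAAAAAAAAAH8AAAAAAAAAAAAAAP84AAAADgAAAAAAAf/8AAAAPgAAAAAAA//8AAAAGAAAAAAAD//8AAAAAAAAADAA///8AAAAAAAAAPwP///8AAAAAAAAAP4P///8AAAAAAAAAH4P///8AAAAAAAAAP4f///8AAAAAAAAA/8f///8AAAAAAAAA/8f///8AAAAAAAAA/8P///8AAAAAAAAAf8P///8AAAAAAAA8f4H///8AAAAAAAH+/4D///8AAAAAAAH//4P///8AAAAAAAH//4f///8AAAAAAAH//w////8AAAAAAAH//g////8AAAAAAAAf/g////8AAAAAAAAP/Af///8AAAAAAAAH/AHP//8AAAAAAAAH/AADgD4AAAAAAAAD/AAAAAAAAAAAAAAD/AAAAAAAAAAAAAAB/AAAAAAAAAAAAAAC/AAAAAAAA="/>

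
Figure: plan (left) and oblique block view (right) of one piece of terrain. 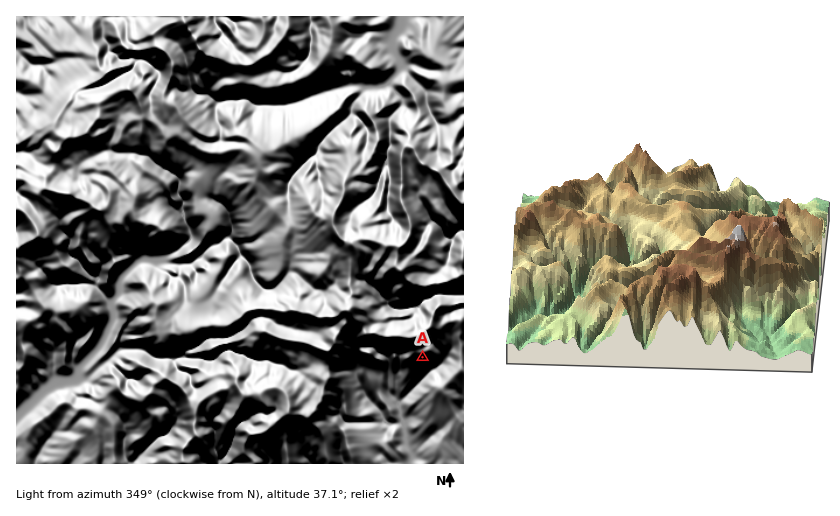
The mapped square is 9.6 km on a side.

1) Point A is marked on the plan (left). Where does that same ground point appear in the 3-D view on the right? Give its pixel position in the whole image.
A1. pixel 788 297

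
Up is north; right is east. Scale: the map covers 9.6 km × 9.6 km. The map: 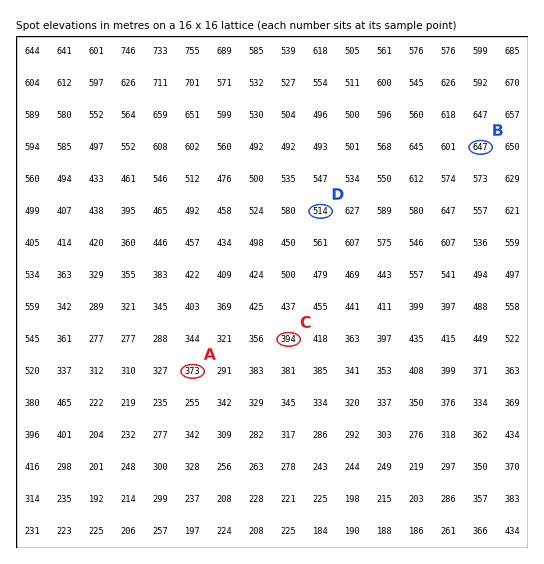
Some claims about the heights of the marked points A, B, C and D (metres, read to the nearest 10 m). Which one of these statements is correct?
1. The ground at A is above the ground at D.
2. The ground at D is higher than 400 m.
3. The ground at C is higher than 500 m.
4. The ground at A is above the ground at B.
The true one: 2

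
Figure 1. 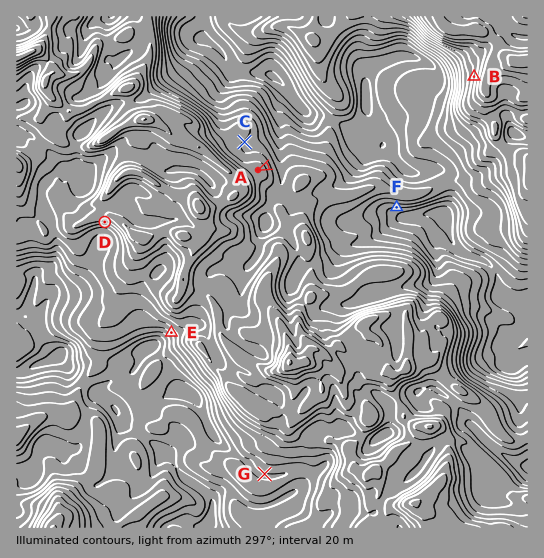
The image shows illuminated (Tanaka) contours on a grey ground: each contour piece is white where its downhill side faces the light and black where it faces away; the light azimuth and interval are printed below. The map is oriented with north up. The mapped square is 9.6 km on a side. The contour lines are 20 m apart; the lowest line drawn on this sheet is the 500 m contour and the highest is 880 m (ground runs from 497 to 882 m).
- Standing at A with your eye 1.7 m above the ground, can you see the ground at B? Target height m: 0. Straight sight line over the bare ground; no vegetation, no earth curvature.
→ yes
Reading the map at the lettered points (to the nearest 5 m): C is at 680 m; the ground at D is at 735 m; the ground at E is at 645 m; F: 560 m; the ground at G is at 640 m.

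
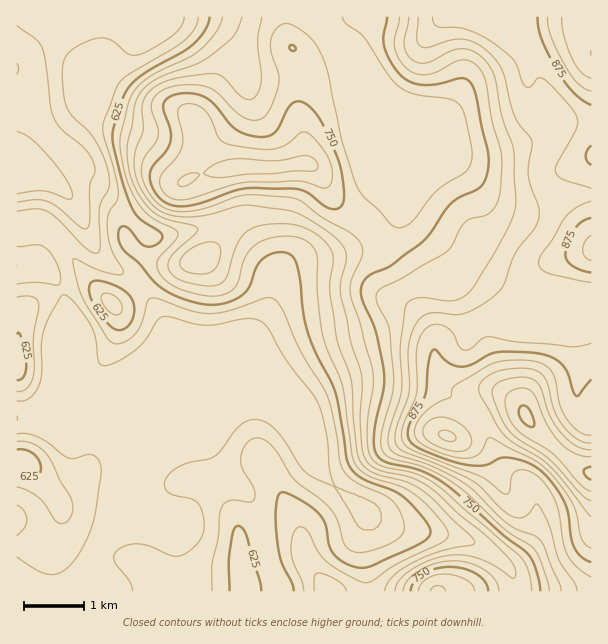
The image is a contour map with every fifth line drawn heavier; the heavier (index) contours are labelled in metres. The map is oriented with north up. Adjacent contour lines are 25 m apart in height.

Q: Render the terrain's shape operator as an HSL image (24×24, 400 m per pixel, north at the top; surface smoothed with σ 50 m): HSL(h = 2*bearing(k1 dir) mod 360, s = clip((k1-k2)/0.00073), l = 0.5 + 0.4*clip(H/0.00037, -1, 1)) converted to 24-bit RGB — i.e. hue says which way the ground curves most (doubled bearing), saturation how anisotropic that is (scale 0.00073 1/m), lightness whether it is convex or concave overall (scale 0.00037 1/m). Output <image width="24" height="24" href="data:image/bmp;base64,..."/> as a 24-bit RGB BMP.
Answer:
<image width="24" height="24" href="data:image/bmp;base64,Qk32BgAAAAAAADYAAAAoAAAAGAAAABgAAAABABgAAAAAAMAGAAATCwAAEwsAAAAAAAAAAAAAfIRWi6JbZoNsfW12gIRyfpB3cXqJX1iJfmyQw9eTZTGLTyhwlPWambPaOBfXJmv0vNL46tnyx8DuwKnjWQCQYillwq09tK0vgoqpopWHZoyDZXyXhJCfh5Oaa3KRUVOTqmqeyNWHPhZritichediSVc5RlZrPYhWGH4Xwb0h1FkTSgAIMwAILZJIsXOn0KmUh2J/t3ppeKRvToiBbYZtinlqeXBnTExkj6he086HPCSBpdKIvrSLUmyPOV9kbFU9cWMmTj0LZCoAVQ4em9mBO+rROl6Q3cyjZF1JjcJ6qZeSXWqFZW56jmhth3JnT255Y8uEtEhnZEeWjteSkLGWkSqEdzg7VTEgfVA2c0BDkVRhap+4zfjULkmuUh9Y/9kiW712VtqapWahkWyTXm6GbG2YnYitdo+rVpZUfD5Obs5lWcZlfC9WgAA/mQABdHobR1MiY10tY6QzUu53k9hkLAckah0x1vnS2ejyRkDPj06apIGSamOKYoV1a5FzkniUeVGek4e2sOCufUiEUyhofgy376z0+837tD3OZMirov7JPvDFdgkyaxVszP/srvb/5Y4dehw8i3xalnZkg257f4B+cYJsbX5hUnp9fLh+waZ0gzp4Sy5vOCttgLuXmHbm5M3+z+b80+X4dgCg4x7hzP/spf/WEhMtdLIBUmZ/mpxpcoJtf4B/gIB/gHx9hIJyXoVyZ55Mml9HgVVySCxmQm+Sc7yARo2Hlshk59NfhxMWVwthtezY3fvQZyldUh9Mp/eiF1yJr3yal49nZoJsf4B/hW+Ji5iIcXqHfoF3gmxxgEtwXEBxSp1xYpxWXGZXnaJD1tpqTkDchqfvqOHW7dLCeSGdR0OK9ffPGBlvSHCL0GBpb5dGU4Nlb4mIlI18gXKDgHuAhFl/gFKJbGOTcZaIZohsU2Z9nLqCped9LXt4TKlRe655xIOA3C3RXkqm99WDHixbSjxxzjEh3OB1M5SCZHRUiXhIcoNLdHBZc157cGKMcICZfoSXenaOSpSOfsSc5N2+SjyAV6o7YIMtdGcrjVVAaGGA6amgPy+POw1Gud1+2PTXVimZai08nXc5i6A1MXo9SoR/YoGTbXGLhl5ynYRnZLZ7KddnqMZ3lkK3s3qNlV5lfnVlfYFlc39fxZWz2SXqEgzOzf7m4kayjwBvs1Jyi6uGrNC9WrbTNXKjV2iGX16MbmuxrNLNlLHHjLB0fINJXkxOoG9iqmFnjWNVgGxDfGEtXWEVaB8sd/ealhAPggcILWTp2cz23tjunsypaVl/P0leUHR1WIF8TZBTn8Vba3pbonN3qXGDU3F5a4KJqXSXrnu9r2fNyIfOYIi3V+u+TeSwZQFpx/DCG3x+NXIM6bJV6HWaqUaOcFRwQl1CWFI1YaM0bcVIUJRsYn14qWl6mnB7UIGBh496c4iReV2juqzIw7jqrOLbTQhcMV7N7E46WAAWpLAAKmEAP3QGo0FKoFyVbU+TZ3Smc+GZcLyqYFyKTHJsdHuIqpSYW2CZimNni39fT49ncblwgZMcmSkRZBZWNreHfQBLz5Th3eDux7Tsy0bANlEfdH4rNWY7XsxcdOaaUzuIgXJ5bYF9Ro9yipl/kkuOj1dvqY1qeZhSaX4tf4B4fDFkZsJ9KAw4SGPKwvPezqTCxX3Nxp/11Mz/zM3/o5/9yvbqQIjNZEV9gH9/f4B/a4JuQHJJdkxrj3B+qa2YpH+zsnaxejhLWsOIhz1aFxh+gOWthrNZj1lA0dRdOrFuW6iJhkeMv1JT0daLcRp9fXmAgH9/gH9/gH9/WU19dFRviZtbdrlSW3WIr42pb7DCnEWjYWyyGKjXt1GesUw/bbJbxue4YLaxRVR/ejx0tr14wrR2azOBf3+AgH9/gH9/gH9/VT16e2COsaSDkLtwSWxolZQ/n2ihgkeaoMCPNWBzJHm42NPuz+bv07i0qViBTjBcc1N3tsh2p2lTcFSCgH9/gnB0g08neH8vNWNxUlp/vLSFsLiAbzBzu41Ae0xqYp2as6mJZJudBqN8O8BswIp+yT9QxEBNXztziF5OvcNBiLBga1uCgHyAfBFbzaaFarZ2NWJsO0xUnNNnslmLfCuIysWjWHV0V7F5g56IpKCPUIJoFlkcXXwztEZgzmt0dTyPl3KwvNy/VzrDfXeBdTt/VD3J4sbJvXp9SDNbP6B6dOOPbSqBYHKtptG0eH2gaZ1wY4RXlZFYhmFmaoBpK1o7XmE0wow/klqUYbtS0Ls6hU9ok2GPSnemPGiDw3Nq35/AdF/noOjYT4agQiGNpMWaeqho"/>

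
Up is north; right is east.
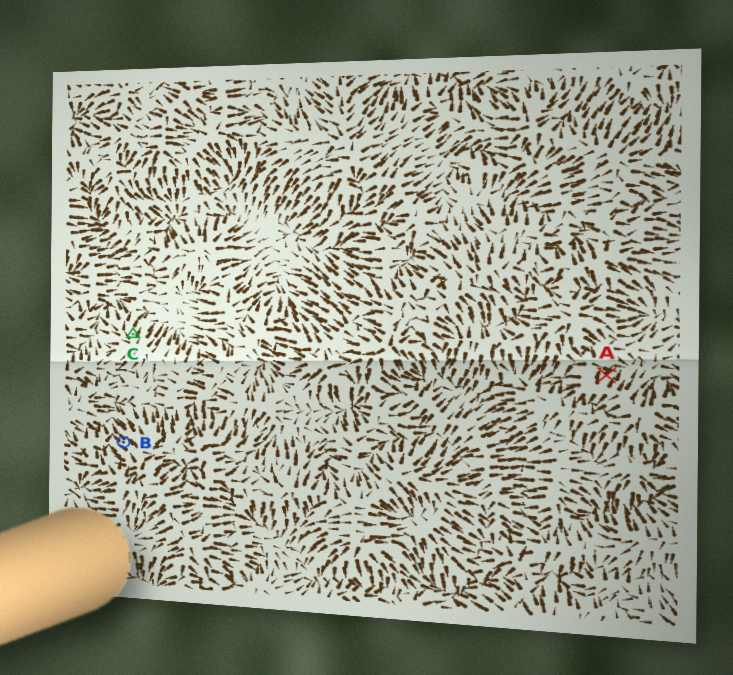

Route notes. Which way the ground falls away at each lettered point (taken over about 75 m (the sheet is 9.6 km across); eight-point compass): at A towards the NE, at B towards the NW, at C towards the N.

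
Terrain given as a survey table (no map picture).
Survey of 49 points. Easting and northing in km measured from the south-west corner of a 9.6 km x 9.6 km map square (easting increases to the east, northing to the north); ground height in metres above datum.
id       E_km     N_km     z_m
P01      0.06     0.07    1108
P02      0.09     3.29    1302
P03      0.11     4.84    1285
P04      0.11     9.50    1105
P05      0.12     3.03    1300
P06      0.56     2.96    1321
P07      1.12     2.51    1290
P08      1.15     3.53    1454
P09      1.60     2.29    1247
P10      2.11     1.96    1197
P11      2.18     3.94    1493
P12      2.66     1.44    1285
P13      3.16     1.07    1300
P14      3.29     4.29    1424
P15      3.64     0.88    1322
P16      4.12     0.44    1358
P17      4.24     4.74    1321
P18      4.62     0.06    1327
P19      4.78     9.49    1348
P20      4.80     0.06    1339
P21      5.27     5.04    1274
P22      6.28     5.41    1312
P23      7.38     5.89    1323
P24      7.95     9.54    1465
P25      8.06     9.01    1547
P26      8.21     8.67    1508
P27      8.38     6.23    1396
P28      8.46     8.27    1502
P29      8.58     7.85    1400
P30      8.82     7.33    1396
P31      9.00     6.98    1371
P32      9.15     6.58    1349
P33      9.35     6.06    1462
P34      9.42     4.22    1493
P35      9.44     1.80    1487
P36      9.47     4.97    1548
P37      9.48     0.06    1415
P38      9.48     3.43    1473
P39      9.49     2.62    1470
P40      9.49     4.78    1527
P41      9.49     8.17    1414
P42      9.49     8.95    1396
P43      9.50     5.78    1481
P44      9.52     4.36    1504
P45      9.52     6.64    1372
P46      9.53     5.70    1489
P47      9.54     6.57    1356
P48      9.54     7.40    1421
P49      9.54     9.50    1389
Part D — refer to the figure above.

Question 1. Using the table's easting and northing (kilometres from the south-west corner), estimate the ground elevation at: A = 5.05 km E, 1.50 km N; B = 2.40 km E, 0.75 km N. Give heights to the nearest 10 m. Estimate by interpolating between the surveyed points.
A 1300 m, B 1210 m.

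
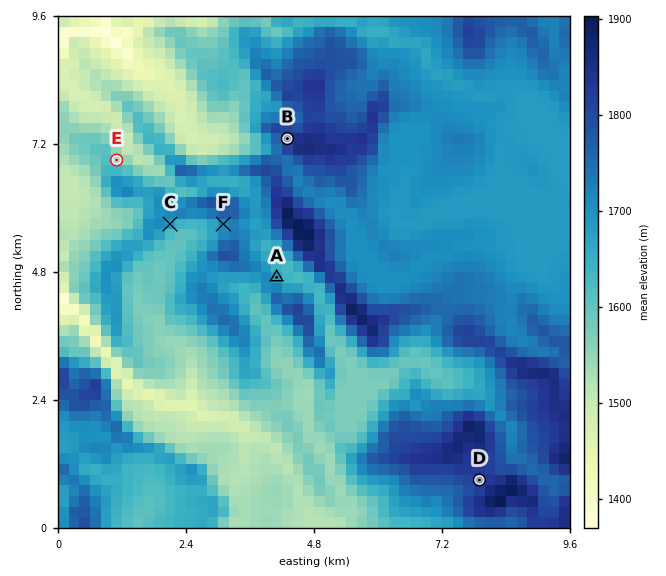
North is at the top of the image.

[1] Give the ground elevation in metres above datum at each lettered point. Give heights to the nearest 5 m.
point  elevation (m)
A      1670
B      1825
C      1690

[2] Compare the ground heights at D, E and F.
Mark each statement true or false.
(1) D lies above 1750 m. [true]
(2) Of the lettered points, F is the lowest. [false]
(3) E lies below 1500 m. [false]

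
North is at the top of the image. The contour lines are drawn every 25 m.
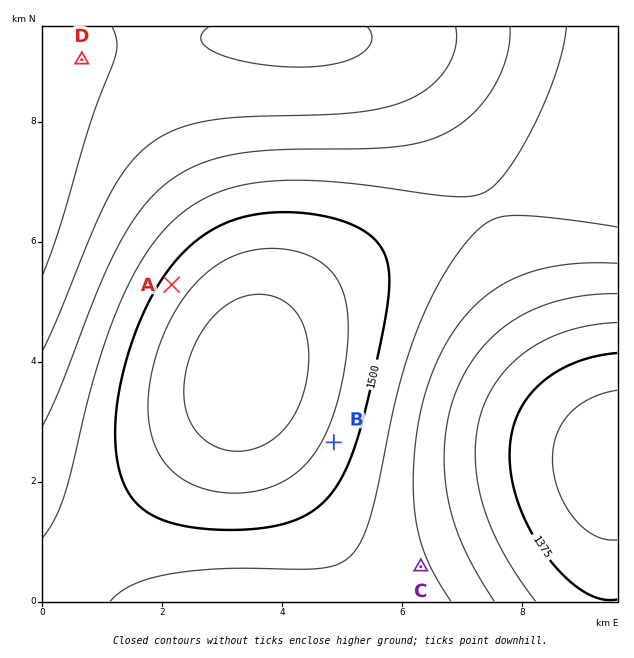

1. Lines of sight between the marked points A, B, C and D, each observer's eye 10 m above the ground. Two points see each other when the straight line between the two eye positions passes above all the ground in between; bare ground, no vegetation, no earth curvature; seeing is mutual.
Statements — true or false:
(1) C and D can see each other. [false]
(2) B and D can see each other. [false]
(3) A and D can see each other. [true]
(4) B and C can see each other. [true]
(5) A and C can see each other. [false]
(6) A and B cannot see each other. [true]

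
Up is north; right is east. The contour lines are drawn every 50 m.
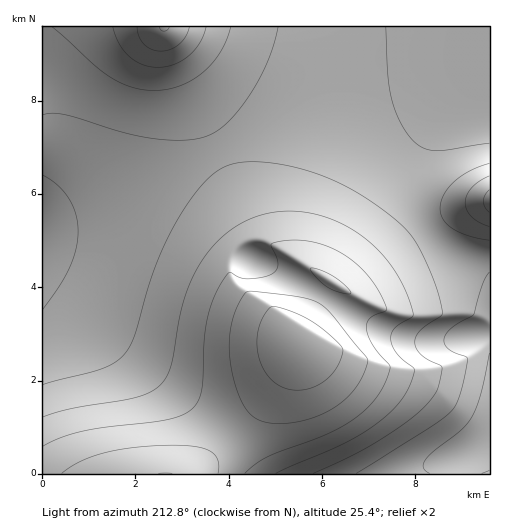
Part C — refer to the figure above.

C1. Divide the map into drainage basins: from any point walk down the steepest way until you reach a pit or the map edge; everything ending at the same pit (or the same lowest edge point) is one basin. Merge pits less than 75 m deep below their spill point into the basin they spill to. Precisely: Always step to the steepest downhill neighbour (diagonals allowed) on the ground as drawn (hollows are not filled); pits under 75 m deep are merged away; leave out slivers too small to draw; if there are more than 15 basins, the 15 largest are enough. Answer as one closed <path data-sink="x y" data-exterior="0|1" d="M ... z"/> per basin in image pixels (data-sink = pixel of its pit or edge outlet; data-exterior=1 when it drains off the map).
<path data-sink="300 342" data-exterior="0" d="M489 75l-115 21-57 15-88 34-126 61-30 10-30 5-1 252 447 1 1-195-37-24-15-15-16-22-8-26 0-24 10-25 5-8 18-16 43-20z"/><path data-sink="164 27" data-exterior="1" d="M489 26l-446 0-1 194 31-4 19-6 137-65 88-34 57-15 114-20 2-2z"/><path data-sink="489 200" data-exterior="1" d="M489 100l-30 12-21 14-14 17-10 25 1 30 7 20 7 12 24 25 36 23z"/>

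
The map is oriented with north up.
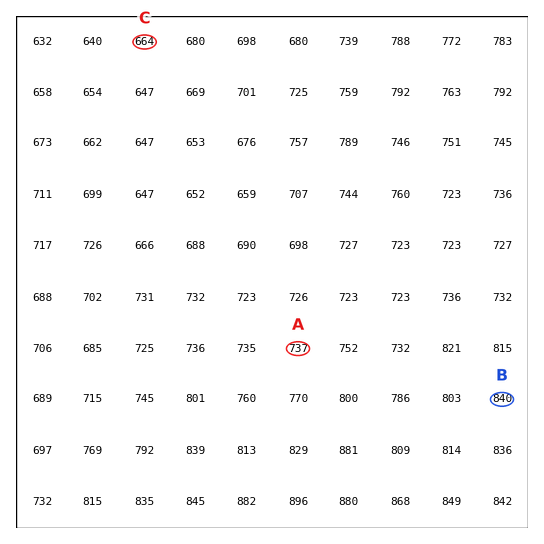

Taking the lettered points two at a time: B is above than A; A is above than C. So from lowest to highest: C A B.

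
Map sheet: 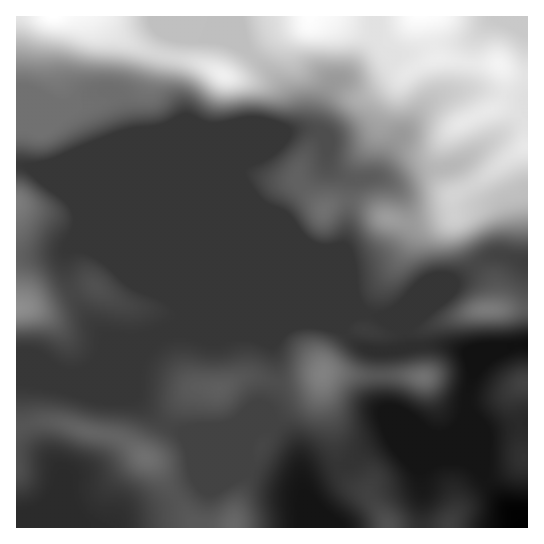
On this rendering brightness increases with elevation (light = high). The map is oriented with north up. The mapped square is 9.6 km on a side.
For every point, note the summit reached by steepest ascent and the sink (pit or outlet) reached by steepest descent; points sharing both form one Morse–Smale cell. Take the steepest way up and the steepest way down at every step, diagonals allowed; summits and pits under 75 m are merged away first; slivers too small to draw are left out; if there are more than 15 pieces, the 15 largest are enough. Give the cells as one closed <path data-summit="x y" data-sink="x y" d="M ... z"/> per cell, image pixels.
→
<path data-summit="53 17" data-sink="527 527" d="M237 16l-220 0-1 149 13 2 24 9 301 125-5-34 33-10 14-11 11-19 1-10-3-14-6-12-17-12-12-2-16 3-21-9-6-10 1-19-6-9-11-4-13 0-19 6 5-5 4-9 1-11-2-13-12-20-32-31z"/><path data-summit="310 17" data-sink="527 527" d="M527 16l-290 1 6 29 32 31 12 20 2 13-1 11-7 12 30-4 11 4 6 9-1 19 6 10 21 9 16-3 12 2 17 12 6 12 3 14-1 10-11 19-14 11-33 10 3 28 10 17 24 7 17 10 23-18 29-31 30-21 14-4 22 6 7 0z"/><path data-summit="322 374" data-sink="527 527" d="M363 312l-16 3-134 0-8 2-20 10-23 6-8 4-9 9-10 17-3 32 18 18 19 14 66 28 15 14 44 18 9 8 2-9 5-5 39-17 16-15 21-12 12-4 29 0 7 4 9 0 10-4 12-14 2-24 8-26 12-13 10-6-14-1-14 4-26-8-37 3-2-15-3-5-15-9z"/><path data-summit="17 307" data-sink="527 527" d="M23 165l-7 1 1 206 34 0 14 4 17 0 49-20 23-19 8-4 23-6 28-12 134 0 14-4-4-7-8-5z"/><path data-summit="146 458" data-sink="527 527" d="M145 347l-14 9-49 20-17 0-14-4-34 0-1 55 22-6 17 0 34 11 25 4 12 5 33 28 29 48 6 6 5 1 2 4 102 0 2-30-4-7-51-22-15-14-10-6-56-22-19-14-18-18 3-32z"/><path data-summit="53 17" data-sink="527 527" d="M466 416l-3 7-16 13-13 1-7-4-29 0-25 11-24 20-39 17-6 8 0 38 218 1 1-3-4-8-16-14-19-26-16-39z"/><path data-summit="146 458" data-sink="47 527" d="M55 421l-17 0-22 8 1 99 183-1-1-3-5-1-6-6-29-48-33-28-12-5-25-4z"/><path data-summit="487 310" data-sink="527 527" d="M499 255l-14 4-30 21-29 31-17 13-6 6 2 17 38-2 28 8 12-4 19 0 15-4 9 0 2-2 0-81z"/><path data-summit="525 383" data-sink="527 527" d="M527 344l-29 5-11 7-12 13-8 26 0 38 17 44 19 26 16 14 4 11 5-1z"/>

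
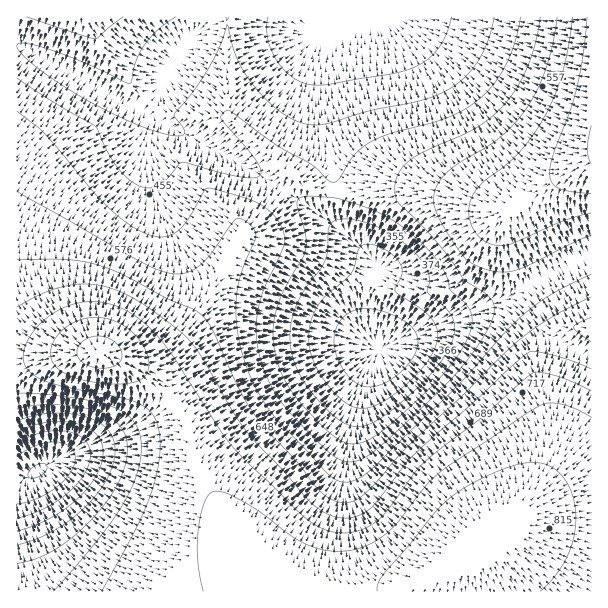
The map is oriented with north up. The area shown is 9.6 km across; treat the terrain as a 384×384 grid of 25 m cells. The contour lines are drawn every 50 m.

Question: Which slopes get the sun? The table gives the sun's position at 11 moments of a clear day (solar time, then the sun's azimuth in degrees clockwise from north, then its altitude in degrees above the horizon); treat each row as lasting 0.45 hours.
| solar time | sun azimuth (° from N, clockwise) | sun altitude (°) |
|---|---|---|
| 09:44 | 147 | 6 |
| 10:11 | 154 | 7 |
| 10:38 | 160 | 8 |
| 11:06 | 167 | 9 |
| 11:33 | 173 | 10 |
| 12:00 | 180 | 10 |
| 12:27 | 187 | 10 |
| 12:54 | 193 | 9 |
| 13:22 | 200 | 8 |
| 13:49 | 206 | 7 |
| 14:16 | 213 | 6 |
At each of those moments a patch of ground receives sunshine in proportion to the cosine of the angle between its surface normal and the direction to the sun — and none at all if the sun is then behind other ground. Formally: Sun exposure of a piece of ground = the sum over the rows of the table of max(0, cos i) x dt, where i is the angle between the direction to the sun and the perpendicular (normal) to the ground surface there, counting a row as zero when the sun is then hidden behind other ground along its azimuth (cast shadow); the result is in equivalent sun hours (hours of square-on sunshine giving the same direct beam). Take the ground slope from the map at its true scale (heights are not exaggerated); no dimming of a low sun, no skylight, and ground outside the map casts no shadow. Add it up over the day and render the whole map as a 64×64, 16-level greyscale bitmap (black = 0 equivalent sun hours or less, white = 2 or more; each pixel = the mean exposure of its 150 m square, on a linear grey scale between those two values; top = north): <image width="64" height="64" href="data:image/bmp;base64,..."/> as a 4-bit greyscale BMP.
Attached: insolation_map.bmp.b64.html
<image width="64" height="64" href="data:image/bmp;base64,Qk12CAAAAAAAAHYAAAAoAAAAQAAAAEAAAAABAAQAAAAAAAAIAAATCwAAEwsAABAAAAAAAAAAAAAAABEREQAiIiIAMzMzAERERABVVVUAZmZmAHd3dwCIiIgAmZmZAKqqqgC7u7sAzMzMAN3d3QDu7u4A////ADRERERERFVVVVVVZmZmZVVVVVVVVWZmZmZmZmZmZmZmMzMzNEREVVVVVVVWZlVVVVVERERVVWZmZmZmZmZmZmYiIzMzRERFVVVVVVVVVVVUREMzNERVVWZmZmZmZmZmZhEiIjMzRERVVVVVVVVVVUQzMiIjM0RVVWZmZmZmZmZmABEiIzM0RFVVVVVVVVVUQzIRERIjNEVVVWZmZmZmZmYAABEiIzRERVVVVVVVVUQzIRAAARIzRFVVVWZmZmZmZgAAAREiM0RFVVVVVVVUQzIRAAAAESM0RFVVVVVmZmZVAAAAERIjNEVVVVVVVURDIhAAAAARIjNERFVVVVVVVVUAAAABEiM0RFVVVVVURDIhEAAAABEiMzRERFVVVVVVVQAAAAARIjNEVVVVVUQzIiEQAAABEiIjMzREREVVVVVVAAAAABEiM0RVVVVUQzMiIRAAAAESIiIzMzREREVVVVUQAAABESIzRFVVVURDMiIhEQAAAREiIiIzMzREREVVVSEAABESIjNEVVVVRDMiIiIhEQAAERIiIiIzM0RERFVVUyEBIiIzNERVVVRDMiIiIiEQAAARERESIiIzM0RERFWGVEMzM0RERVVVVEMyIhERERAAAAERERESIiMzNERERLmHdmVVVVVVVVVEMyIiEREREAAAAAABEREiIzM0RERE3LqpiHd2ZmVVVUQzIiEREREAAAAAAAABERIiMzNERETu7dy7qZiHZmVURDMiIREREQAAAAAAAAEREiIjM0RERO///+7cuph2ZVRDMyIiERERAAAAAAAAABERIiMzNERD7/////7cuYdlVEMzIiIREREQAAAAAAAAAREiIzMzMzPe/////+26l2VUMzMiIiEREREAAAAAAAAAERIiMzMzIs3v////7cqXZUQzMyIiIhERERAAAAAAAAAREiIjMyIRq83v///tuodlQzMzMyIiIhEREQAAAAAAABERIiIiERGaq83d3cuphlRDMzMzMzIiEREREAAAAAAAARESIhEQAXiZqru7qph2VDMzMzMzMyIiIhEREAAAAAAREREREAARZneIiIiHdlRDMzMzMzMzMyIiIiEREAAREREREREAESNVVVZmZVVUQzMzMzNEREQzMzIiIiEREREREREREBEiRUREQzMzMzMiIiIzNEREREQzMzMjMiIiIiIhERERIjVnMzMiIRERESIiIjNERVVVVERDNENDMzMzMyIhERE1Z4gzIiEQAAAREREiM0RVVVZlVURERERVVVVEQzIhERI0RDIiEQAAAAARESIzRFVmZmZmVVVVVWZnZmVUQyIRERERMiEQAAAAAAERIjRFVmZ3d2ZlZmZmd4iId2ZUQyIREQEyIRAAAAAAAREiNEVmZ3d3d3d3d3eIiJmIh2ZUMyERETIhEQAAAAARESI0VWZ3eIiId3ZmZlVVZ4mYh3ZUMiERMyIREAAAARESIjRVZneIiIiHdmVERERWeaqZiHVEMiEzIiERAAARERIiNFVmd4iIiIdmVURFZniZqqmZh2VDMjMiIRERERERIiM0RWZ3d4iHd2VVVmeJmqqqmZmYh2VUMzIiIRERERIiMzRFVmd3d3ZmZlZ4iaq7qZmZmZmYh2YzMyIiIiIiIiIzNEVWZmZmZVVmeJqru7qYiIiZmZmYhzMzMzIiIiIiIzM0RFVVVVVVVniau8y7qYd3eIiJmZmZQzMzMzIiIiIjMzREVEMzNEVnirvMy7qYd3d3d4iZmapERDMzMzIiIjMzREQyIiM0VnmrzMy6mIdmZmZneImaqkREMzMzMzIzMzREQxERIjVomrvLupmHdlVVVVZneJmqRERDMzMzMzMzNEQxABEjVompmIh3dmZVVURFVWZ3iZpEREQzMzMzMzM0QgAAEjRoh1VVVmZVVVREREREVWd4mkREREMzMzMzMzQgAAEjRndVVVVVVVVERDMzM0RFVneJREREREQzM0REQgABEjVnVERVVVVUREMzMzMzM0RVZ3hEREREREREREQgARI0Z3QzNEVVRERDMzIiIiIzNEVWZ0REREREREREQhESNGd3QiMzREREQzMiIiIiIiMzRFVmREREREREREQxEjVnd3QiIiMzMzMzIiIhEREiIjM0RVVEREREREREQyJFZ3h2MyIiIiMzMyIiIRERESIiMzNERURERDMzMzMiRWd4h2MzIiIiIiIiIhERERERIiIjM0RERDMiEREREjVmd3dmMzMiIiIiIiIREREREREiIiMzNEQzIhERERI1ZlREQzMzMzMzMyIiIiERERERIiIiIzM0RDIhERESNGdkRERDMzMzMzMzMyIiIiIiIiIiIiIjMzREIREREjRXhlVEREREMzMzMzMzMiIiIiIiIiIiIjMzNEQRERI0V4h1VVREREQzMzMzMzMzMiIiIiIiIjMzMzNERBEiNFeImGZVVVREREQzMzRDMzMzMzMzMzMzMzMzM0REIjRXiZmWZmZVVUREREREREREQzMzMzMzMzMzMzM0REQ0VomZmXZmZmZVVEREREREREREREQzNEREREMzNERERFeJmZmYZ3d2ZmVVVURERVVVRERERERERERERERERERFiZqpmYd3d3d2ZlVVVVVVVVVVVEREREREREREREREREWaqpmId3d3d3d2ZlVVVVVVVVVVVVREVVRERERERERERaqZmId3eIiIh3dmZVVWZmZmZVVVVVVVVVVVREREREVV"/>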